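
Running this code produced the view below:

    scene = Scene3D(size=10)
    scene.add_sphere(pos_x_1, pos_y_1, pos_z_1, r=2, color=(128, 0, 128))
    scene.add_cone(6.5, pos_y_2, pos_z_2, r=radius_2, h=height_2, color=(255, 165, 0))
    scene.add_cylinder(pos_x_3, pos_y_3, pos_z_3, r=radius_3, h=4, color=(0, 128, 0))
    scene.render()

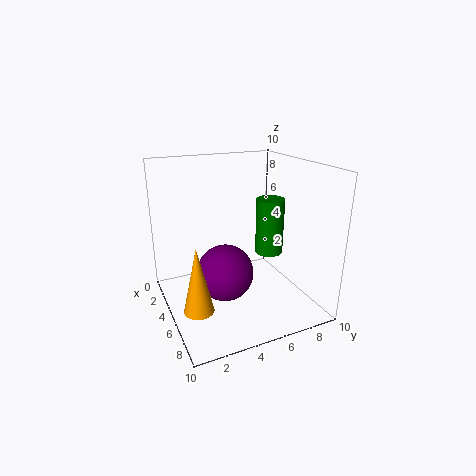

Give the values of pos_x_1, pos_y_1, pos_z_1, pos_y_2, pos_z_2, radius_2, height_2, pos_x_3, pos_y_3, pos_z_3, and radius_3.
pos_x_1 = 5, pos_y_1 = 4, pos_z_1 = 2.5, pos_y_2 = 1.5, pos_z_2 = 1, radius_2 = 1, height_2 = 4.5, pos_x_3 = 5, pos_y_3 = 7.5, pos_z_3 = 3.5, radius_3 = 1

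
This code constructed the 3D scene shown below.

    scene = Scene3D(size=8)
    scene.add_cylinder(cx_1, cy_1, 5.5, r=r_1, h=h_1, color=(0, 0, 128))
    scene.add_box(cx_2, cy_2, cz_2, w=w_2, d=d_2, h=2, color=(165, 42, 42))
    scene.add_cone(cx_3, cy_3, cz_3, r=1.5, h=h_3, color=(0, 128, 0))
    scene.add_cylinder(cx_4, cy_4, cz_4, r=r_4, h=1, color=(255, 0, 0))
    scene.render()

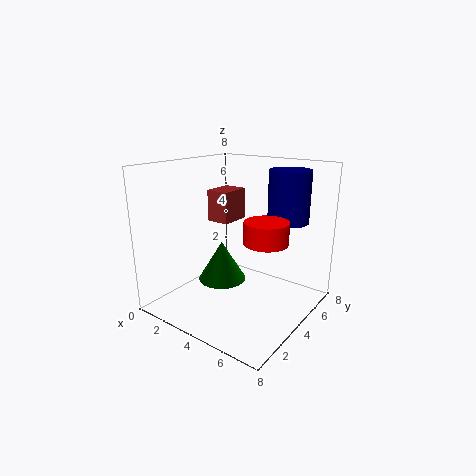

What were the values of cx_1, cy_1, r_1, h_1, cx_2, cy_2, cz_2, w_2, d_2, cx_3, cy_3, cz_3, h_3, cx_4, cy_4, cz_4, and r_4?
cx_1 = 7, cy_1 = 4, r_1 = 1, h_1 = 2.5, cx_2 = 0.5, cy_2 = 5.5, cz_2 = 4, w_2 = 1.5, d_2 = 2, cx_3 = 2, cy_3 = 5, cz_3 = 0.5, h_3 = 2.5, cx_4 = 7, cy_4 = 2, cz_4 = 5, r_4 = 1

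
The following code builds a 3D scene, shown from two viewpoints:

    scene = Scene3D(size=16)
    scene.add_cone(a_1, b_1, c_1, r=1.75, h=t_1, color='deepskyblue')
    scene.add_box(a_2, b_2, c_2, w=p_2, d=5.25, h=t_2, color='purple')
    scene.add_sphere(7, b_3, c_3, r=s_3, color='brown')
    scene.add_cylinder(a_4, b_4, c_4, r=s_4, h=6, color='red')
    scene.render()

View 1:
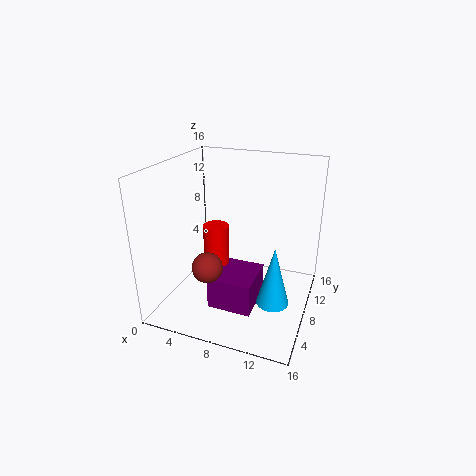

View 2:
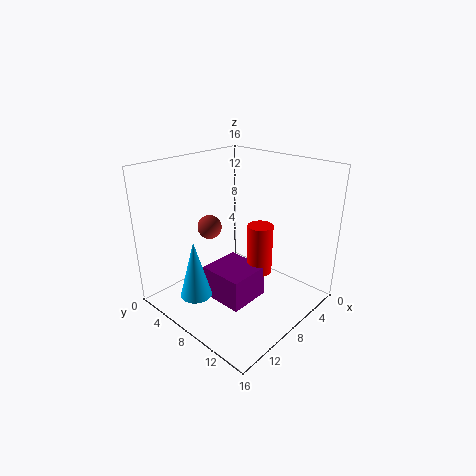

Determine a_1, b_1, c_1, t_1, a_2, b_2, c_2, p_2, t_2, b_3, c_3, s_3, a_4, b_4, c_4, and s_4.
a_1 = 12.75, b_1 = 6, c_1 = 2, t_1 = 6.5, a_2 = 5.5, b_2 = 4.75, c_2 = 0.25, p_2 = 5, t_2 = 3.75, b_3 = 2.25, c_3 = 7.25, s_3 = 1.5, a_4 = 5, b_4 = 8.75, c_4 = 2.75, s_4 = 1.5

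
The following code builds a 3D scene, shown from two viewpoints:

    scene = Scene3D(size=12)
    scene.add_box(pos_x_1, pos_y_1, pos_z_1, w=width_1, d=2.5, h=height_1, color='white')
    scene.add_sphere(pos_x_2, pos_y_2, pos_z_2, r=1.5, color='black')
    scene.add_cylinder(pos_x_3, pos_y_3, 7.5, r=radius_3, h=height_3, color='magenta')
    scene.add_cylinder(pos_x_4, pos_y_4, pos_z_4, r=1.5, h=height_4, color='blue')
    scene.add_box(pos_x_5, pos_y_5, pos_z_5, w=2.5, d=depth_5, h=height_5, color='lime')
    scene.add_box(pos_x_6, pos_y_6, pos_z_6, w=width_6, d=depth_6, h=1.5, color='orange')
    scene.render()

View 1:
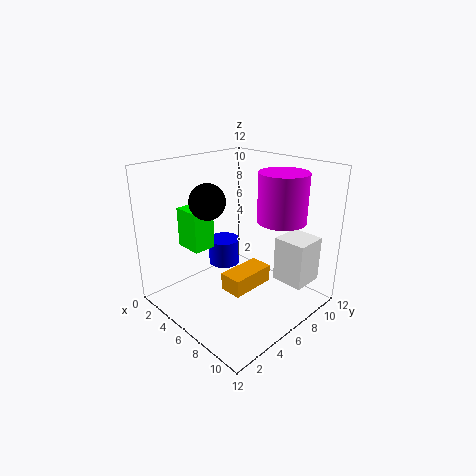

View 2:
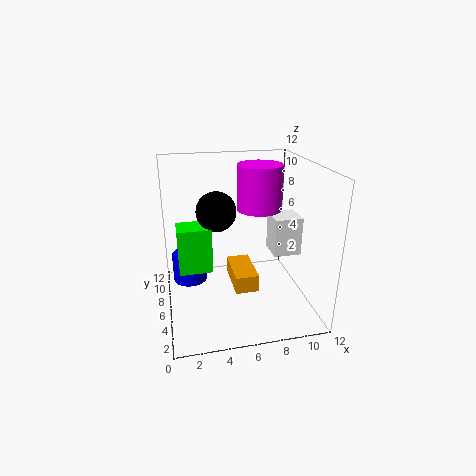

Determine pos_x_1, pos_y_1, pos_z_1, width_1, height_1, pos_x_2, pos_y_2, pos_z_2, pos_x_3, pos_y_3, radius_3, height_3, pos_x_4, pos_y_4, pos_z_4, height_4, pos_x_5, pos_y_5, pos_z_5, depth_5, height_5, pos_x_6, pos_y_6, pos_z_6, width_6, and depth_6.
pos_x_1 = 9.5; pos_y_1 = 6.5; pos_z_1 = 3.5; width_1 = 2.5; height_1 = 3.5; pos_x_2 = 4; pos_y_2 = 4.5; pos_z_2 = 9; pos_x_3 = 8.5; pos_y_3 = 8.5; radius_3 = 2; height_3 = 4; pos_x_4 = 2; pos_y_4 = 8; pos_z_4 = 1.5; height_4 = 2.5; pos_x_5 = 1; pos_y_5 = 3.5; pos_z_5 = 4.5; depth_5 = 2; height_5 = 3.5; pos_x_6 = 5.5; pos_y_6 = 4.5; pos_z_6 = 1.5; width_6 = 2; depth_6 = 4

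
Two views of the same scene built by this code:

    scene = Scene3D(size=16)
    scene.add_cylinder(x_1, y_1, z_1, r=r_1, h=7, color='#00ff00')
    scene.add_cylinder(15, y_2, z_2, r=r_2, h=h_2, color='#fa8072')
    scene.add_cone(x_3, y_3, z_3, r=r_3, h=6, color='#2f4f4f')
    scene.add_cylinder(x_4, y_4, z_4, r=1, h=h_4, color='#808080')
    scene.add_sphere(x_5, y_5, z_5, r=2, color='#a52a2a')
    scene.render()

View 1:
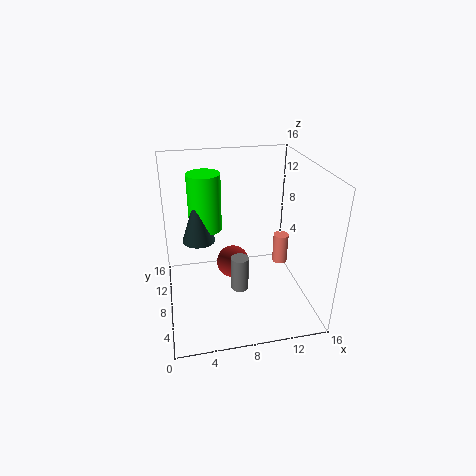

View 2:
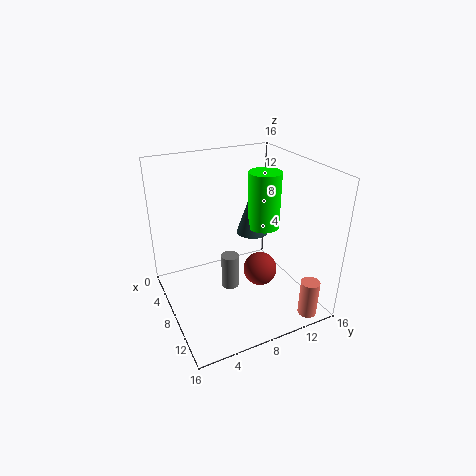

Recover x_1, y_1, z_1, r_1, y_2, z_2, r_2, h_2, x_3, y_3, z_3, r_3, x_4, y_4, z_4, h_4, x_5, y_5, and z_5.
x_1 = 5, y_1 = 13, z_1 = 7, r_1 = 2, y_2 = 13, z_2 = 1, r_2 = 1, h_2 = 4, x_3 = 4, y_3 = 12, z_3 = 6, r_3 = 2, x_4 = 8, y_4 = 7, z_4 = 2, h_4 = 4, x_5 = 8, y_5 = 11, z_5 = 3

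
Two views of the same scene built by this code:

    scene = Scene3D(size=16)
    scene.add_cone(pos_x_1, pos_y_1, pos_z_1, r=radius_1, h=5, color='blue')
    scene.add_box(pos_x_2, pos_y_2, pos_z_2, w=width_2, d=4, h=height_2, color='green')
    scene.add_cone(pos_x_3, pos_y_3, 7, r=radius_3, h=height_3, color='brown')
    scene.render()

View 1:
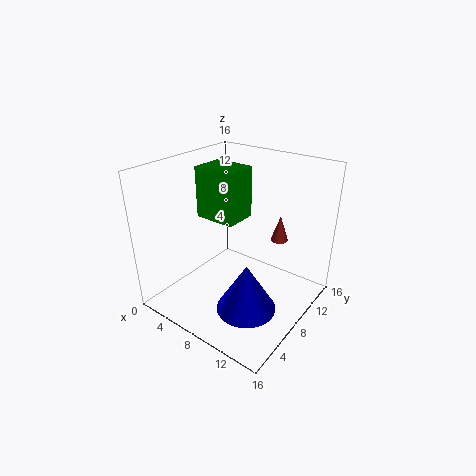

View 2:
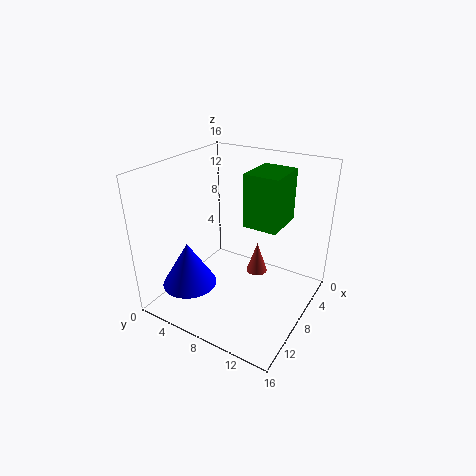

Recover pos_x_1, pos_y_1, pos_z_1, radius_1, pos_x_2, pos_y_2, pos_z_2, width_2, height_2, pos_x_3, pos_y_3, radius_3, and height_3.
pos_x_1 = 12
pos_y_1 = 4
pos_z_1 = 3
radius_1 = 3
pos_x_2 = 2
pos_y_2 = 8
pos_z_2 = 9
width_2 = 5
height_2 = 6
pos_x_3 = 11
pos_y_3 = 12
radius_3 = 1
height_3 = 3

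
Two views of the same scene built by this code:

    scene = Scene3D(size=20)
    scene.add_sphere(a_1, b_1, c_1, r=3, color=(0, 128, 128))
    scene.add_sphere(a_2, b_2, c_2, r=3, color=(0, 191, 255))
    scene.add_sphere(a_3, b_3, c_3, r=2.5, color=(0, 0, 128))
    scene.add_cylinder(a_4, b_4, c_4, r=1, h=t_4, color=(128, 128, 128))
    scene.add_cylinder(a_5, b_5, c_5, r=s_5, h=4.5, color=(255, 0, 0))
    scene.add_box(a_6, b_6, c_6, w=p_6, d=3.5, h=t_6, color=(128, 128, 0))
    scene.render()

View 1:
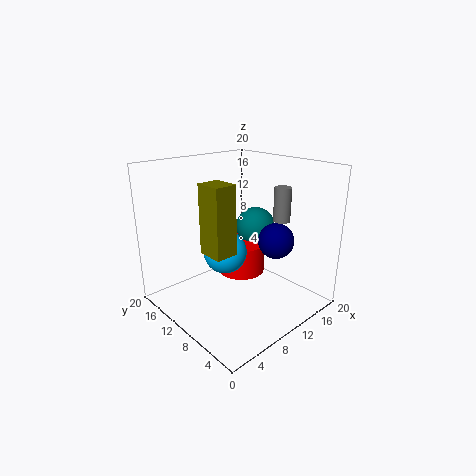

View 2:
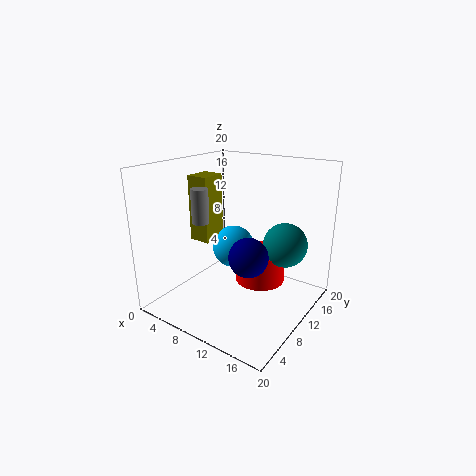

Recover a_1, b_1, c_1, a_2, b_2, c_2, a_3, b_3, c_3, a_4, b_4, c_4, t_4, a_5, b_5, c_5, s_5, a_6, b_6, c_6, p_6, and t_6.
a_1 = 16
b_1 = 12.5
c_1 = 9.5
a_2 = 8.5
b_2 = 11
c_2 = 8
a_3 = 14
b_3 = 6.5
c_3 = 9.5
a_4 = 10
b_4 = 2.5
c_4 = 14.5
t_4 = 4
a_5 = 12.5
b_5 = 12
c_5 = 3.5
s_5 = 3.5
a_6 = 4
b_6 = 7
c_6 = 9.5
p_6 = 3
t_6 = 9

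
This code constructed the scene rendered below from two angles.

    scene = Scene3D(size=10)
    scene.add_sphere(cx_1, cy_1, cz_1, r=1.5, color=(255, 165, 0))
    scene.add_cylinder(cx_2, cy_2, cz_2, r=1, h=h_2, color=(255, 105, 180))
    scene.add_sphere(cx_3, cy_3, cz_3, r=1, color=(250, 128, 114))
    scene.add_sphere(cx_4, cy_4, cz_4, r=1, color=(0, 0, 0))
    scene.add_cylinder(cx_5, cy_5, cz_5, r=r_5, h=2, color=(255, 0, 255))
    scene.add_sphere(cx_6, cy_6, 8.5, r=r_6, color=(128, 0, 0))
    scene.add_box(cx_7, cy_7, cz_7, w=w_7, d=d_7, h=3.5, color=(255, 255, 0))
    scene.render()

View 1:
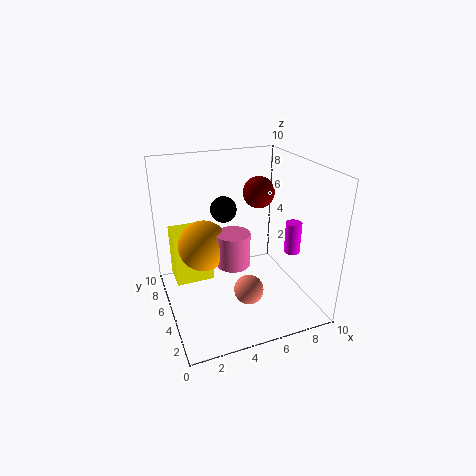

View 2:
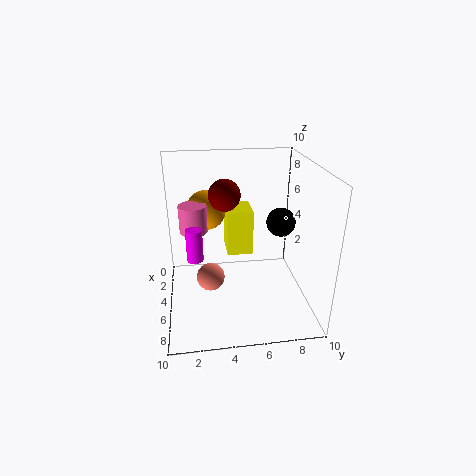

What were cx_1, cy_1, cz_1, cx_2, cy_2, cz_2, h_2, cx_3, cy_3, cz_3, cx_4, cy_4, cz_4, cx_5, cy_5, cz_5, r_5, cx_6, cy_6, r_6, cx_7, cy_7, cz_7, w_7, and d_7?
cx_1 = 2, cy_1 = 3, cz_1 = 6, cx_2 = 3.5, cy_2 = 2, cz_2 = 5, h_2 = 2, cx_3 = 5, cy_3 = 3, cz_3 = 2, cx_4 = 5, cy_4 = 8, cz_4 = 6, cx_5 = 7.5, cy_5 = 2, cz_5 = 5, r_5 = 0.5, cx_6 = 6, cy_6 = 4, r_6 = 1, cx_7 = 0.5, cy_7 = 4.5, cz_7 = 2.5, w_7 = 2.5, d_7 = 2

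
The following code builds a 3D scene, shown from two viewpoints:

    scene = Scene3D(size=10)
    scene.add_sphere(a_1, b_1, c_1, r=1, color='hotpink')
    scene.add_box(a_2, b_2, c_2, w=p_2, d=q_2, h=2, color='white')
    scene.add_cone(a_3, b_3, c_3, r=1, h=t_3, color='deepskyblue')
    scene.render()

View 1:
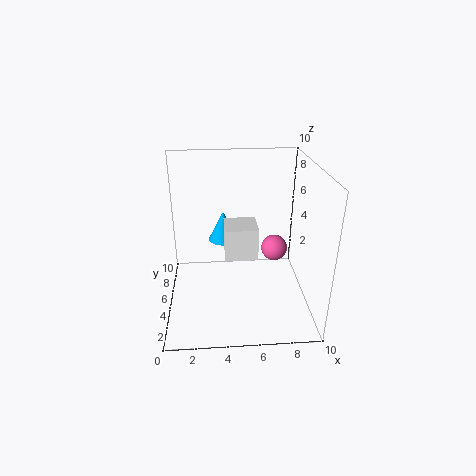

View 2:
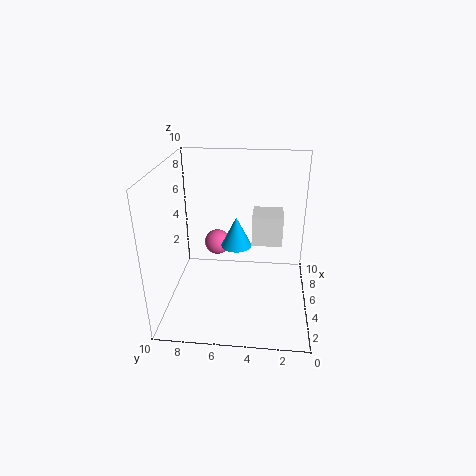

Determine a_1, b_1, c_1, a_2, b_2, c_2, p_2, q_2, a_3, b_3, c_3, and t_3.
a_1 = 8; b_1 = 7; c_1 = 3; a_2 = 4; b_2 = 2; c_2 = 5; p_2 = 2; q_2 = 2; a_3 = 4; b_3 = 5; c_3 = 5; t_3 = 2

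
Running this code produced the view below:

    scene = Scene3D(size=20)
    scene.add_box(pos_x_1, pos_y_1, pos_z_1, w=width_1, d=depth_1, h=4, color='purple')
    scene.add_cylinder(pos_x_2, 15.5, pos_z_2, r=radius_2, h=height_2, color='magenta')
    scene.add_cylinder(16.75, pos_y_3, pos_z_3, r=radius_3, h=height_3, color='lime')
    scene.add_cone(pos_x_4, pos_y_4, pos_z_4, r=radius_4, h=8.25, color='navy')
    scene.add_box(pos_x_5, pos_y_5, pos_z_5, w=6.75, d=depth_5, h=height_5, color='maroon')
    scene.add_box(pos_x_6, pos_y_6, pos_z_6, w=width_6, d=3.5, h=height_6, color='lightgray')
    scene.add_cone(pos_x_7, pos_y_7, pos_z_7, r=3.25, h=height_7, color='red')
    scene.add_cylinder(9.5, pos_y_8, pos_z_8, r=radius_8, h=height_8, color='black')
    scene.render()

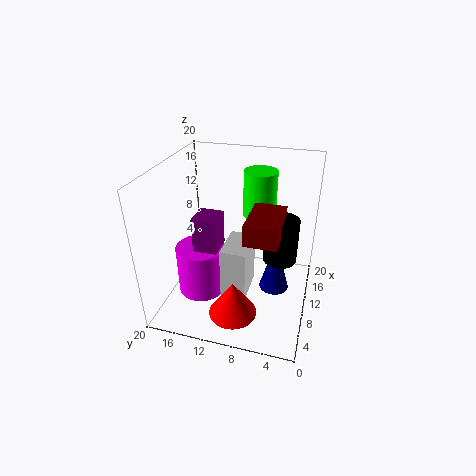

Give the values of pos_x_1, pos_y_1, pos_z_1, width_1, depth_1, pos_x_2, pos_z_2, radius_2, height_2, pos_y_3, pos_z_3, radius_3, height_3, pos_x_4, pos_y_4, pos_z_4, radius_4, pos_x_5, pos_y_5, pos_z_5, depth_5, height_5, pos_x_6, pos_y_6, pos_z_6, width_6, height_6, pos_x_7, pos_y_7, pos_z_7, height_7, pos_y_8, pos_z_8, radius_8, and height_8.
pos_x_1 = 1.25, pos_y_1 = 10, pos_z_1 = 13, width_1 = 3, depth_1 = 2.75, pos_x_2 = 9.25, pos_z_2 = 0.75, radius_2 = 3.5, height_2 = 7.25, pos_y_3 = 8.5, pos_z_3 = 10.5, radius_3 = 2.5, height_3 = 7, pos_x_4 = 13, pos_y_4 = 5, pos_z_4 = 0.25, radius_4 = 2.25, pos_x_5 = 4.75, pos_y_5 = 3.75, pos_z_5 = 12.25, depth_5 = 4.25, height_5 = 2.75, pos_x_6 = 6.25, pos_y_6 = 8, pos_z_6 = 2.25, width_6 = 5.75, height_6 = 7.5, pos_x_7 = 4.75, pos_y_7 = 9.25, pos_z_7 = 1.25, height_7 = 5, pos_y_8 = 4, pos_z_8 = 8, radius_8 = 2.25, height_8 = 6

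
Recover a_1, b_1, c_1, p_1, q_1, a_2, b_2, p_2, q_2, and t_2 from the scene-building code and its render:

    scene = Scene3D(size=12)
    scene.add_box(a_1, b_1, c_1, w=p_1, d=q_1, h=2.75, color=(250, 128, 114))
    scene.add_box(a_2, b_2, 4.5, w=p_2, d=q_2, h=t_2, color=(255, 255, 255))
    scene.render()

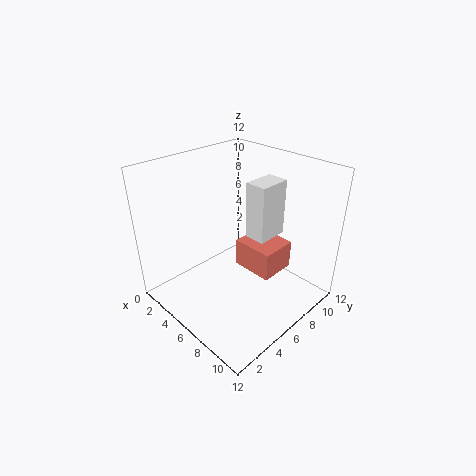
a_1 = 3.25
b_1 = 8.5
c_1 = 0.75
p_1 = 4
q_1 = 3.5
a_2 = 4.5
b_2 = 8.5
p_2 = 2
q_2 = 3
t_2 = 5.25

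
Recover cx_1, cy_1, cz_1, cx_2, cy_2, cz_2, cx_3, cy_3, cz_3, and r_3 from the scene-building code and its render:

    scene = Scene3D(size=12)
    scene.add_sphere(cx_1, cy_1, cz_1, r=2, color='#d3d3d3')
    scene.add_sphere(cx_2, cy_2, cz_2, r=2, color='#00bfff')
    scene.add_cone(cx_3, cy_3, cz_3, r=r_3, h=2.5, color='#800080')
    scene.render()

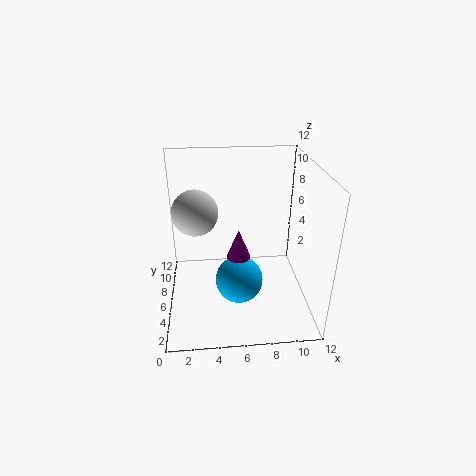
cx_1 = 2.5, cy_1 = 8, cz_1 = 7.5, cx_2 = 6, cy_2 = 5, cz_2 = 2.5, cx_3 = 6, cy_3 = 5.5, cz_3 = 4.5, r_3 = 1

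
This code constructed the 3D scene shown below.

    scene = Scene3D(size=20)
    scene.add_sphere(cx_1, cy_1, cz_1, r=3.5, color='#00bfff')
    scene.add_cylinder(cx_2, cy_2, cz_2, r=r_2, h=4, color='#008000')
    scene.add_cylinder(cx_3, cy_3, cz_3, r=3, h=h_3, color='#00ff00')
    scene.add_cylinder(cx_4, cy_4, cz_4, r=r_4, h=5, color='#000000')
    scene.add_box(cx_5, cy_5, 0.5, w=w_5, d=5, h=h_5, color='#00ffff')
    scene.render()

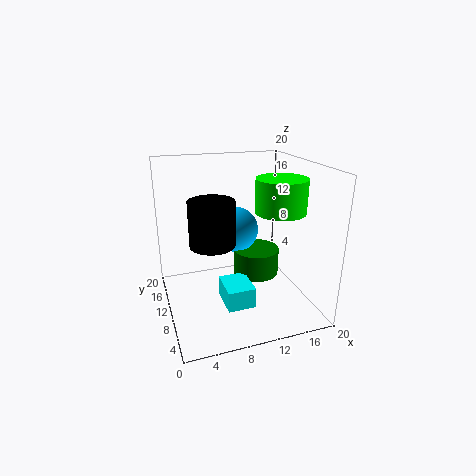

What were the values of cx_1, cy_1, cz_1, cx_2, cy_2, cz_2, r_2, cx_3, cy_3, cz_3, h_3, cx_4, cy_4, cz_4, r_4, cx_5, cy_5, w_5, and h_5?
cx_1 = 11.5; cy_1 = 15.5; cz_1 = 9; cx_2 = 14; cy_2 = 13; cz_2 = 2.5; r_2 = 3.5; cx_3 = 13; cy_3 = 3.5; cz_3 = 15.5; h_3 = 4; cx_4 = 4.5; cy_4 = 2.5; cz_4 = 13; r_4 = 2.5; cx_5 = 7.5; cy_5 = 6.5; w_5 = 4; h_5 = 3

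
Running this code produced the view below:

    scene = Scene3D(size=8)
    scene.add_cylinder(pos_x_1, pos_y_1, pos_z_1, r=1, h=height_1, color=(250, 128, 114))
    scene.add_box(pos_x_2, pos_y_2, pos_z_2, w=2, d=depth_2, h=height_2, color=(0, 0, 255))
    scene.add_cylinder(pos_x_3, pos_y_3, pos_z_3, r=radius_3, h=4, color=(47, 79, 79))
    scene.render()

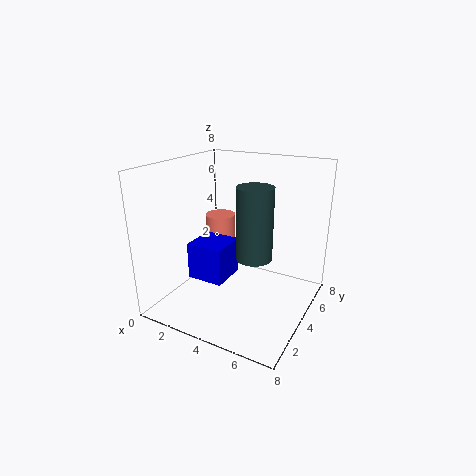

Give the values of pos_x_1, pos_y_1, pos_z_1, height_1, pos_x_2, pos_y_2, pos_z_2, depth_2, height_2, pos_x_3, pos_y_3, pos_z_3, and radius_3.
pos_x_1 = 1; pos_y_1 = 7; pos_z_1 = 2; height_1 = 2; pos_x_2 = 2; pos_y_2 = 2; pos_z_2 = 2; depth_2 = 2; height_2 = 2; pos_x_3 = 5; pos_y_3 = 4; pos_z_3 = 3; radius_3 = 1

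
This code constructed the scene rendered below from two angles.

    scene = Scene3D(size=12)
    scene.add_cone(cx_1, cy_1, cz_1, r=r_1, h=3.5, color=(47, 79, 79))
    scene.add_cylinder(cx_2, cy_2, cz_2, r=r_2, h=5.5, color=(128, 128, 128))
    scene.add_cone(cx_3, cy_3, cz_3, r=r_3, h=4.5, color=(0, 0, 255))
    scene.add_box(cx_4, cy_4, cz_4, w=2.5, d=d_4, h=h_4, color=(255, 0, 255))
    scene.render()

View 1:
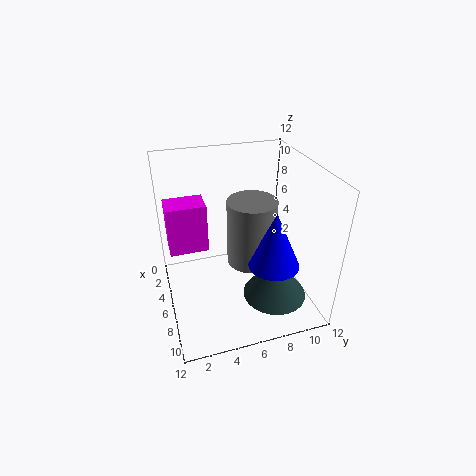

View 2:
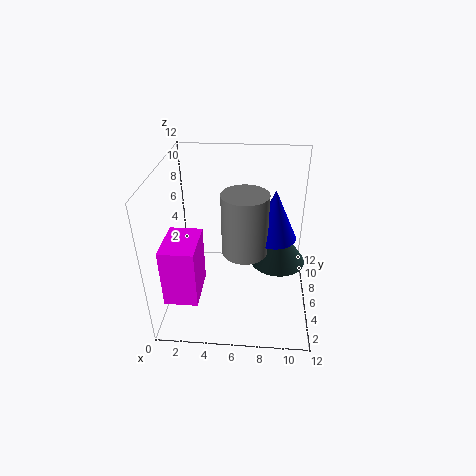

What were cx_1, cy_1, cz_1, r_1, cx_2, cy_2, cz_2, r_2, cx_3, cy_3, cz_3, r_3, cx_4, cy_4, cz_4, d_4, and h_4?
cx_1 = 9.5, cy_1 = 8, cz_1 = 2.5, r_1 = 2.5, cx_2 = 6.5, cy_2 = 7, cz_2 = 4, r_2 = 2, cx_3 = 9, cy_3 = 8, cz_3 = 5, r_3 = 2, cx_4 = 1, cy_4 = 0.5, cz_4 = 3.5, d_4 = 3.5, h_4 = 4.5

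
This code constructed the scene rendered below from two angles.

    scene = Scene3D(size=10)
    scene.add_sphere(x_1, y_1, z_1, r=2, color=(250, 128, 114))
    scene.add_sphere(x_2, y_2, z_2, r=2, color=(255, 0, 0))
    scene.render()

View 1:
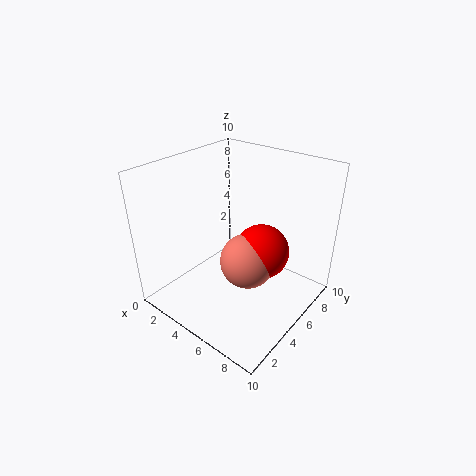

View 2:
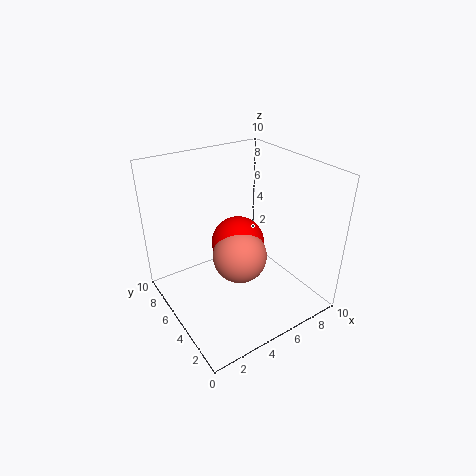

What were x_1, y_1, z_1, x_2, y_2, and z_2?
x_1 = 5.5
y_1 = 5.5
z_1 = 3
x_2 = 6
y_2 = 6.5
z_2 = 3.5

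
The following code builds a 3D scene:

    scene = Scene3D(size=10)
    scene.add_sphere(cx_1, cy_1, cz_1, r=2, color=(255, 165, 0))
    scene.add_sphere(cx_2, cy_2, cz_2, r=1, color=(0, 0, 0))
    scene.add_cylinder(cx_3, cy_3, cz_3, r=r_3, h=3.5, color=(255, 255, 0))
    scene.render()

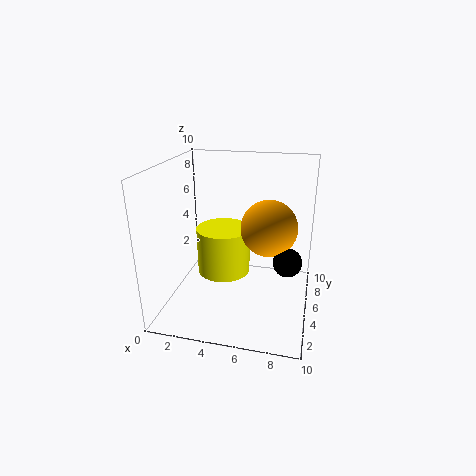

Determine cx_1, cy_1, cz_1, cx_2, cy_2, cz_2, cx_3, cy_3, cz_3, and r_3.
cx_1 = 7
cy_1 = 6
cz_1 = 5.5
cx_2 = 8.5
cy_2 = 5
cz_2 = 3.5
cx_3 = 3.5
cy_3 = 6.5
cz_3 = 1.5
r_3 = 2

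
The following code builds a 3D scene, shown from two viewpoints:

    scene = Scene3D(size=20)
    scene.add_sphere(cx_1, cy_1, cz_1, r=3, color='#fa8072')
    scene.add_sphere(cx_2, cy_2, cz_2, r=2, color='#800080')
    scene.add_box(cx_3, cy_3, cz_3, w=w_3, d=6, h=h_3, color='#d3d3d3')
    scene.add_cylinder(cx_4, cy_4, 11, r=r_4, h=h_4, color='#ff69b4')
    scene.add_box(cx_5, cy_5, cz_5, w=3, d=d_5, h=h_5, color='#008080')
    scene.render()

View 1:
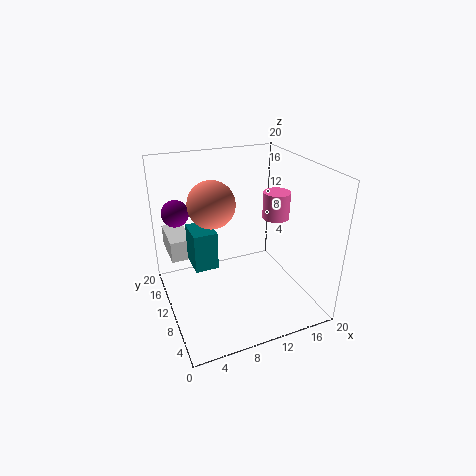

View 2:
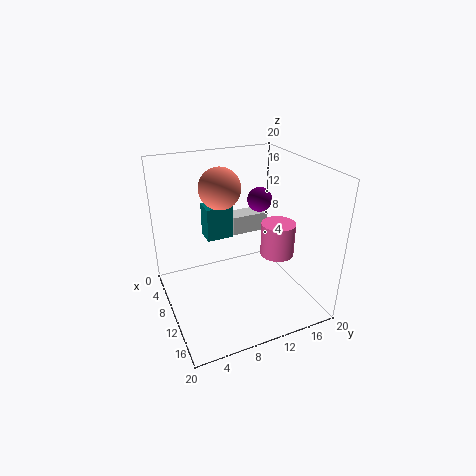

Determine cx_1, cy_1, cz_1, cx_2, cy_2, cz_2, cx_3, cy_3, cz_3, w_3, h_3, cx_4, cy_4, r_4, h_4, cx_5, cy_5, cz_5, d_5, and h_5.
cx_1 = 6, cy_1 = 9, cz_1 = 16, cx_2 = 3, cy_2 = 17, cz_2 = 12, cx_3 = 1, cy_3 = 12, cz_3 = 7, w_3 = 3, h_3 = 3, cx_4 = 17, cy_4 = 12, r_4 = 2, h_4 = 4, cx_5 = 3, cy_5 = 7, cz_5 = 8, d_5 = 4, h_5 = 5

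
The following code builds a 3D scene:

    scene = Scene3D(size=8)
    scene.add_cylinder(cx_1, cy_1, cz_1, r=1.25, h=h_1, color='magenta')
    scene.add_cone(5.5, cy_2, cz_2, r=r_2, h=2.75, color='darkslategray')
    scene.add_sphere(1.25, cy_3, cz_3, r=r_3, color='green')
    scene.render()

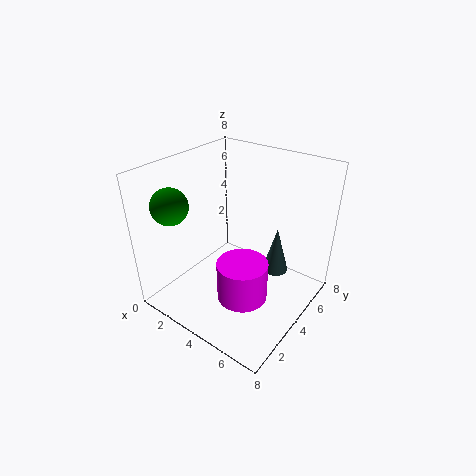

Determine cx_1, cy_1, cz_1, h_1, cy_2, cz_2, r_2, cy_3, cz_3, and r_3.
cx_1 = 5.75, cy_1 = 2, cz_1 = 2.25, h_1 = 2, cy_2 = 5.75, cz_2 = 1.5, r_2 = 0.75, cy_3 = 1.75, cz_3 = 6, r_3 = 1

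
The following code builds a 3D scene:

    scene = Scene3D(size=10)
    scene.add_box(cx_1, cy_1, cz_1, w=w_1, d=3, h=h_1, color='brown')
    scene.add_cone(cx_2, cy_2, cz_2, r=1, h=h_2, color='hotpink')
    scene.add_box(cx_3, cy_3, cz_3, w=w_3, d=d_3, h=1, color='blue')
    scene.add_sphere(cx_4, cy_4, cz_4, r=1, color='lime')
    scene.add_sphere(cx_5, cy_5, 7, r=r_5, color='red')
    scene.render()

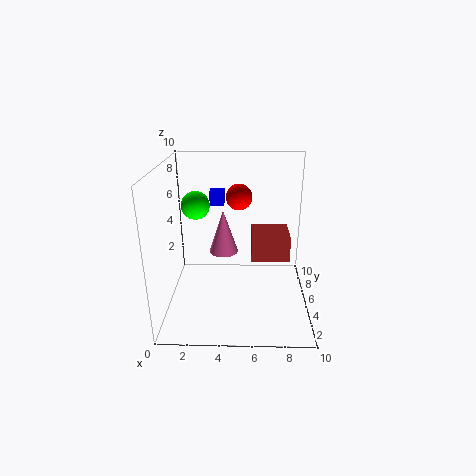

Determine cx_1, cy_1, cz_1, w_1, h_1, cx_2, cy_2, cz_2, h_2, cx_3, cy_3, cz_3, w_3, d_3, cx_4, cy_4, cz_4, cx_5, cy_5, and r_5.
cx_1 = 6; cy_1 = 7; cz_1 = 2; w_1 = 3; h_1 = 2; cx_2 = 4; cy_2 = 5; cz_2 = 4; h_2 = 3; cx_3 = 3; cy_3 = 6; cz_3 = 7; w_3 = 1; d_3 = 1; cx_4 = 2; cy_4 = 6; cz_4 = 7; cx_5 = 5; cy_5 = 8; r_5 = 1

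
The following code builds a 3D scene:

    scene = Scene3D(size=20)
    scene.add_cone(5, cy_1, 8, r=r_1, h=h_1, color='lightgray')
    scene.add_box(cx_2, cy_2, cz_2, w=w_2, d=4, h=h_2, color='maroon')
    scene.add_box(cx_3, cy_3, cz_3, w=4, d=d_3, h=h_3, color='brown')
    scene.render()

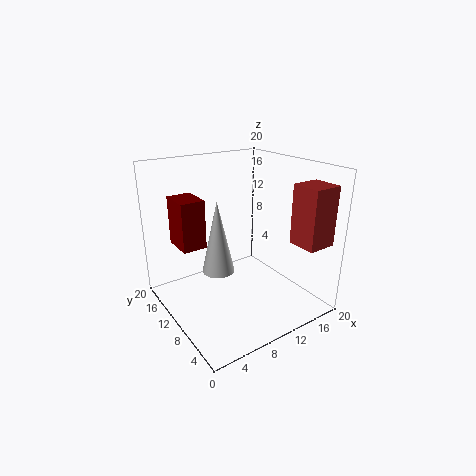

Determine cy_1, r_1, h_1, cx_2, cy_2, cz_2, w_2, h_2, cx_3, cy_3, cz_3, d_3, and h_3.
cy_1 = 7, r_1 = 2, h_1 = 9, cx_2 = 1, cy_2 = 8, cz_2 = 11, w_2 = 3, h_2 = 6, cx_3 = 15, cy_3 = 1, cz_3 = 10, d_3 = 4, h_3 = 8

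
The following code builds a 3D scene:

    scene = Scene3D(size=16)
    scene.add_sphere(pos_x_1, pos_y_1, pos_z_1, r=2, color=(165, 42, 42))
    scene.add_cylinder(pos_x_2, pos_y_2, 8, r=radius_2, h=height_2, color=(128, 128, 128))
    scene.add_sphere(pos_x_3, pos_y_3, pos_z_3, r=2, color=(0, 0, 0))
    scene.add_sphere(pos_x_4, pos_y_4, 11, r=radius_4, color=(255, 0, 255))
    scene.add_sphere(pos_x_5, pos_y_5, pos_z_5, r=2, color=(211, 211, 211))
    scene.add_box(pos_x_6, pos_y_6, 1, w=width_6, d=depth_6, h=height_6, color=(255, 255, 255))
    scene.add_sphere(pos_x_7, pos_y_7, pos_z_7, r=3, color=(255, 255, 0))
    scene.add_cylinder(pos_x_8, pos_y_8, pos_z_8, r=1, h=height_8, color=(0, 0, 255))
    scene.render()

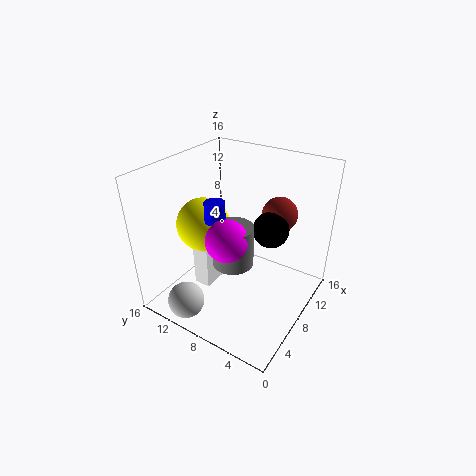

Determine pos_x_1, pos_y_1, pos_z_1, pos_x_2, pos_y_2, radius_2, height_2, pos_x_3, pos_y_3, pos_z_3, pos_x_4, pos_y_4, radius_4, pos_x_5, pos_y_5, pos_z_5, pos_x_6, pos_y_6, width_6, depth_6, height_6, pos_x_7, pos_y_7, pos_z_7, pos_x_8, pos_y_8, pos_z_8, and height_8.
pos_x_1 = 12
pos_y_1 = 5
pos_z_1 = 10
pos_x_2 = 4
pos_y_2 = 6
radius_2 = 2
height_2 = 4
pos_x_3 = 10
pos_y_3 = 5
pos_z_3 = 9
pos_x_4 = 3
pos_y_4 = 6
radius_4 = 2
pos_x_5 = 2
pos_y_5 = 11
pos_z_5 = 2
pos_x_6 = 6
pos_y_6 = 11
width_6 = 4
depth_6 = 2
height_6 = 5
pos_x_7 = 7
pos_y_7 = 12
pos_z_7 = 9
pos_x_8 = 4
pos_y_8 = 8
pos_z_8 = 12
height_8 = 2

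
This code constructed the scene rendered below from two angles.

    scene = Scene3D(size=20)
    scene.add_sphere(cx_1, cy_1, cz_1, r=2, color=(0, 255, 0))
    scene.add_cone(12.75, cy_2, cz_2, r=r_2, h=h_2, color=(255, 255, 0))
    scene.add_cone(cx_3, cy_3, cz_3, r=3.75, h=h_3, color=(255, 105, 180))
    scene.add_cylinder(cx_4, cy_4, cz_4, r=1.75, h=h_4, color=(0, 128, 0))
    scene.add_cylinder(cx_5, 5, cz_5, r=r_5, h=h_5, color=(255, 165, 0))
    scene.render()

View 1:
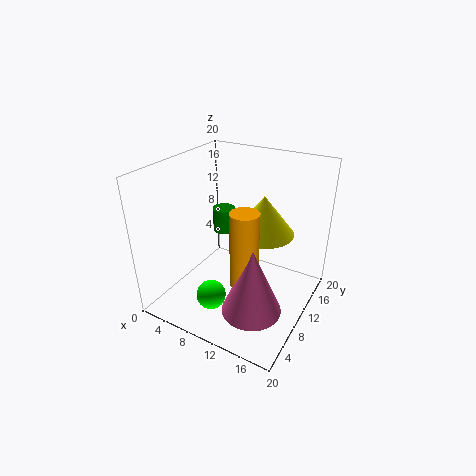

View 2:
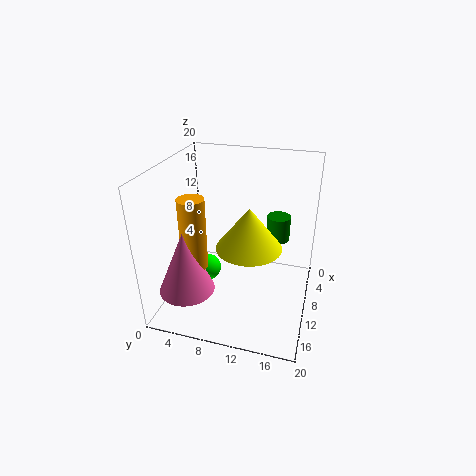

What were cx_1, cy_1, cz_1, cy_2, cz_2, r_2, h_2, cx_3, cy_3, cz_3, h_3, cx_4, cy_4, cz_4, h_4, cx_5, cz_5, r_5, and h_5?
cx_1 = 8.75; cy_1 = 4.75; cz_1 = 3.25; cy_2 = 12.25; cz_2 = 10.5; r_2 = 4.25; h_2 = 5.5; cx_3 = 15.25; cy_3 = 4.25; cz_3 = 4; h_3 = 8.75; cx_4 = 4.75; cy_4 = 14.75; cz_4 = 7.75; h_4 = 3.75; cx_5 = 13.75; cz_5 = 7; r_5 = 1.75; h_5 = 9.75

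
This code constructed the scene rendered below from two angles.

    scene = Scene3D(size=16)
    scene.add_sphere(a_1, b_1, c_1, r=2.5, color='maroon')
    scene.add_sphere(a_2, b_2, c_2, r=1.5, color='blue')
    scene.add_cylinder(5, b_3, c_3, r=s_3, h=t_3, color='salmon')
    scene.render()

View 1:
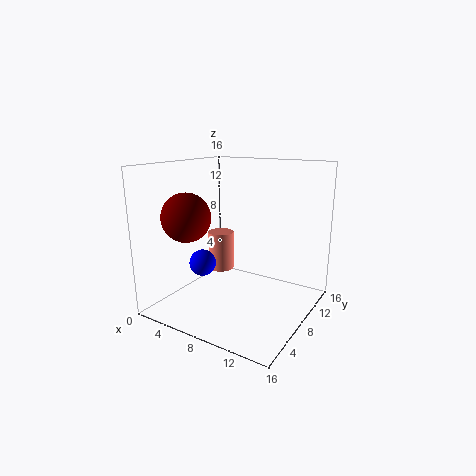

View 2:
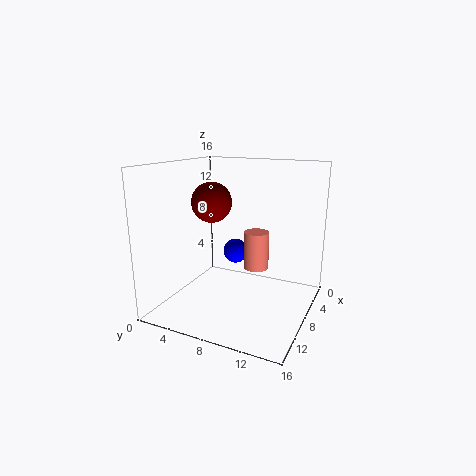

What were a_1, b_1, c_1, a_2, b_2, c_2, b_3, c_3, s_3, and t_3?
a_1 = 5; b_1 = 3; c_1 = 11; a_2 = 4.5; b_2 = 6; c_2 = 5; b_3 = 9; c_3 = 3.5; s_3 = 1.5; t_3 = 4.5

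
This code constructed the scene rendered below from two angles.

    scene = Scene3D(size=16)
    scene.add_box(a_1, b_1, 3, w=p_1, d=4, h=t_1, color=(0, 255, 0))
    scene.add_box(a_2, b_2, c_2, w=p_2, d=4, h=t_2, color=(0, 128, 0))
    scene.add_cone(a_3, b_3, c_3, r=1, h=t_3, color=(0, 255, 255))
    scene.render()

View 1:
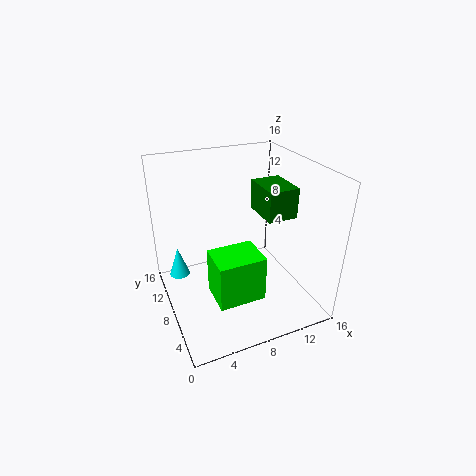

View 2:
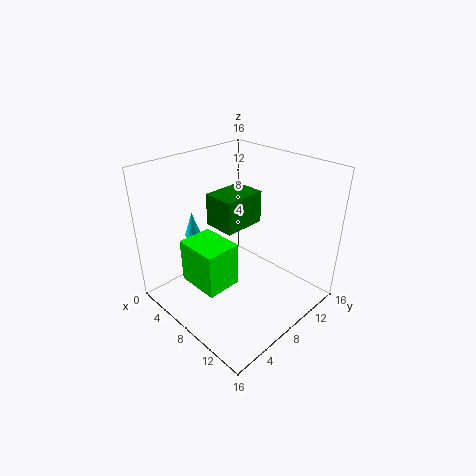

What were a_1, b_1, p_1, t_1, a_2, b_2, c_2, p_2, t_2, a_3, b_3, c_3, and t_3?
a_1 = 4
b_1 = 3
p_1 = 5
t_1 = 5
a_2 = 9
b_2 = 3
c_2 = 12
p_2 = 3
t_2 = 3
a_3 = 1
b_3 = 7
c_3 = 6
t_3 = 3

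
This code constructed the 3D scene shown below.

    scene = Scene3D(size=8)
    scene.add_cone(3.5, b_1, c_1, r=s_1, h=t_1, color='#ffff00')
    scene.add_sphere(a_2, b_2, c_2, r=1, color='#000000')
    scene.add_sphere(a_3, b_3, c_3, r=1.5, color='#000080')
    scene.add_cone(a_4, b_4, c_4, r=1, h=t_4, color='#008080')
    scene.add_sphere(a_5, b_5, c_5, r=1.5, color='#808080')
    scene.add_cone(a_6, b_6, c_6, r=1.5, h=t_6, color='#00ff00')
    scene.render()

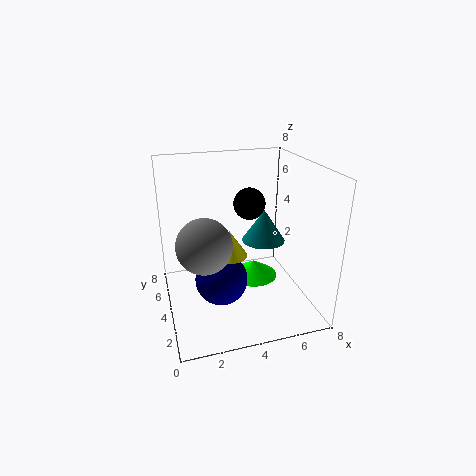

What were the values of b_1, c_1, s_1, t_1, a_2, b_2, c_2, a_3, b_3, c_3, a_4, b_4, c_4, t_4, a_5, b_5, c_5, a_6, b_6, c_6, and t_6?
b_1 = 4, c_1 = 3, s_1 = 1, t_1 = 1.5, a_2 = 5.5, b_2 = 6.5, c_2 = 5, a_3 = 3, b_3 = 4, c_3 = 1.5, a_4 = 4.5, b_4 = 1.5, c_4 = 5, t_4 = 1.5, a_5 = 2, b_5 = 3.5, c_5 = 4, a_6 = 5.5, b_6 = 5.5, c_6 = 0.5, t_6 = 1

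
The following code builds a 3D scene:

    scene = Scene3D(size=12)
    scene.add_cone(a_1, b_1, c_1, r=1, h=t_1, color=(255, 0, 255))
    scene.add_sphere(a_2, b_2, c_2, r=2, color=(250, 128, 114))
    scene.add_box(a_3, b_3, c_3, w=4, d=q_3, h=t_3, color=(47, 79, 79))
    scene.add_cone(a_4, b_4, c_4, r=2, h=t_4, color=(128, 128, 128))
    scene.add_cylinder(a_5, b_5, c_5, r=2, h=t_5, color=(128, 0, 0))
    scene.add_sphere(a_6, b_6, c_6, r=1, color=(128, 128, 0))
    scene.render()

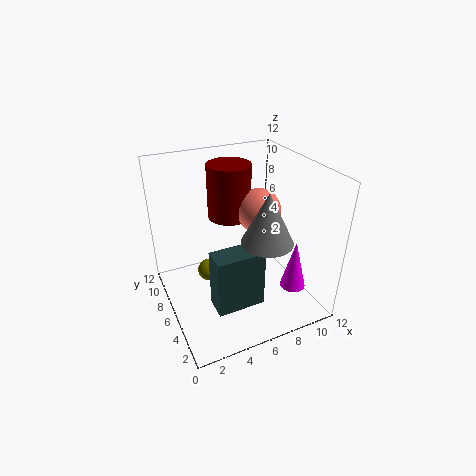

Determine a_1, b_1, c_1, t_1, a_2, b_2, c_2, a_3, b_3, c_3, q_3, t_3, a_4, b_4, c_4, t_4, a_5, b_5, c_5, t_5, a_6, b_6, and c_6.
a_1 = 9; b_1 = 2; c_1 = 3; t_1 = 4; a_2 = 9; b_2 = 8; c_2 = 7; a_3 = 3; b_3 = 3; c_3 = 1; q_3 = 2; t_3 = 5; a_4 = 7; b_4 = 3; c_4 = 7; t_4 = 4; a_5 = 7; b_5 = 10; c_5 = 6; t_5 = 5; a_6 = 4; b_6 = 8; c_6 = 2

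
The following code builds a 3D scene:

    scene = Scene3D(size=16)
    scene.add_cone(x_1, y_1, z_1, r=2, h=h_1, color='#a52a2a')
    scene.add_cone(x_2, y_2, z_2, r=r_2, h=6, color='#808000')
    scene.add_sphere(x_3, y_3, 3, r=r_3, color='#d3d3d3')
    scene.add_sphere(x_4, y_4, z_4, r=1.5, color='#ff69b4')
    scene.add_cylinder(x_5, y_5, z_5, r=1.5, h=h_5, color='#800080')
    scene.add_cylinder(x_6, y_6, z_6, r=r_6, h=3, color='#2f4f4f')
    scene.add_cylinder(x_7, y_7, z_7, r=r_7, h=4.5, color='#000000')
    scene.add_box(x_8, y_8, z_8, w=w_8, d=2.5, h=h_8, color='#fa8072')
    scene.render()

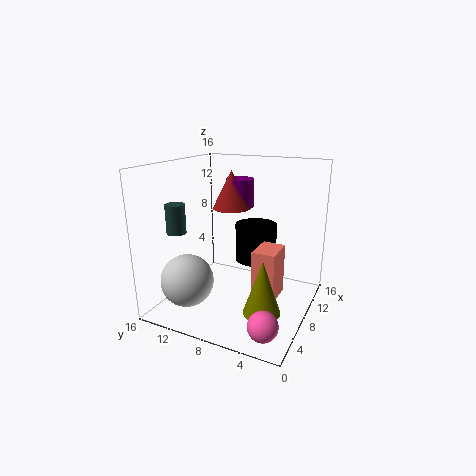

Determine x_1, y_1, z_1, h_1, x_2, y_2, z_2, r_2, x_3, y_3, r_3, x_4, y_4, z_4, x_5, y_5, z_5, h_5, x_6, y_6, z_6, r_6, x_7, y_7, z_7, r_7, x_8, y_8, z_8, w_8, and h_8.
x_1 = 7.5; y_1 = 8.5; z_1 = 11.5; h_1 = 4; x_2 = 5.5; y_2 = 4; z_2 = 1; r_2 = 2; x_3 = 5; y_3 = 13; r_3 = 3; x_4 = 2; y_4 = 2.5; z_4 = 2; x_5 = 8.5; y_5 = 8; z_5 = 11.5; h_5 = 3; x_6 = 3; y_6 = 12.5; z_6 = 9.5; r_6 = 1; x_7 = 12; y_7 = 7.5; z_7 = 4; r_7 = 2.5; x_8 = 6; y_8 = 3; z_8 = 2; w_8 = 3.5; h_8 = 5.5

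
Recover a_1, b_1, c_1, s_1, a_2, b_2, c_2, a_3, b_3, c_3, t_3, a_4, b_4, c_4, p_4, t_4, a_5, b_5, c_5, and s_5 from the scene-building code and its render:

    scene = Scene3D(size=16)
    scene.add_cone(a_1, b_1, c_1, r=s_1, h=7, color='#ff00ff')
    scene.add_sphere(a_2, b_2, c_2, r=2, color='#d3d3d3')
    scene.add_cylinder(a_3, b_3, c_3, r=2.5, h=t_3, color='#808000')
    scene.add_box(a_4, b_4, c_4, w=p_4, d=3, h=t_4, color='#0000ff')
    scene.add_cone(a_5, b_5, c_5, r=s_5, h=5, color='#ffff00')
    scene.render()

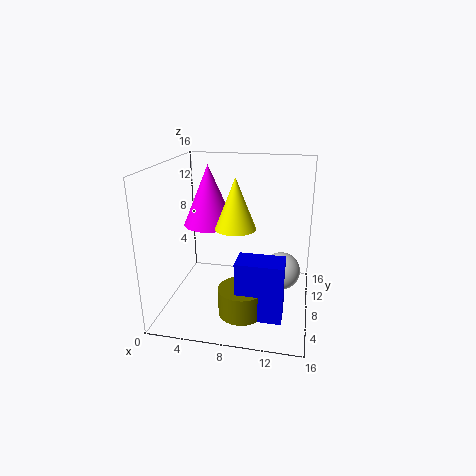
a_1 = 4; b_1 = 10.5; c_1 = 8.5; s_1 = 3; a_2 = 13; b_2 = 7; c_2 = 5; a_3 = 9; b_3 = 5; c_3 = 0.5; t_3 = 3; a_4 = 8.5; b_4 = 3.5; c_4 = 0.5; p_4 = 5; t_4 = 6.5; a_5 = 8.5; b_5 = 4.5; c_5 = 10.5; s_5 = 2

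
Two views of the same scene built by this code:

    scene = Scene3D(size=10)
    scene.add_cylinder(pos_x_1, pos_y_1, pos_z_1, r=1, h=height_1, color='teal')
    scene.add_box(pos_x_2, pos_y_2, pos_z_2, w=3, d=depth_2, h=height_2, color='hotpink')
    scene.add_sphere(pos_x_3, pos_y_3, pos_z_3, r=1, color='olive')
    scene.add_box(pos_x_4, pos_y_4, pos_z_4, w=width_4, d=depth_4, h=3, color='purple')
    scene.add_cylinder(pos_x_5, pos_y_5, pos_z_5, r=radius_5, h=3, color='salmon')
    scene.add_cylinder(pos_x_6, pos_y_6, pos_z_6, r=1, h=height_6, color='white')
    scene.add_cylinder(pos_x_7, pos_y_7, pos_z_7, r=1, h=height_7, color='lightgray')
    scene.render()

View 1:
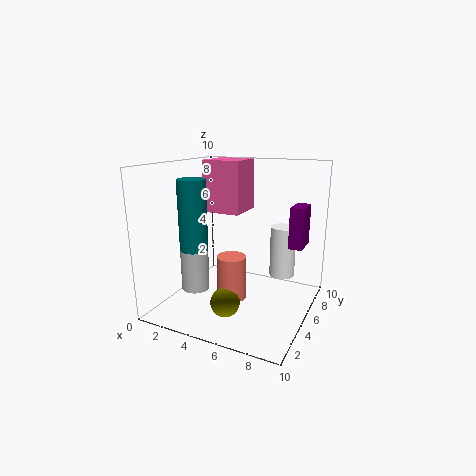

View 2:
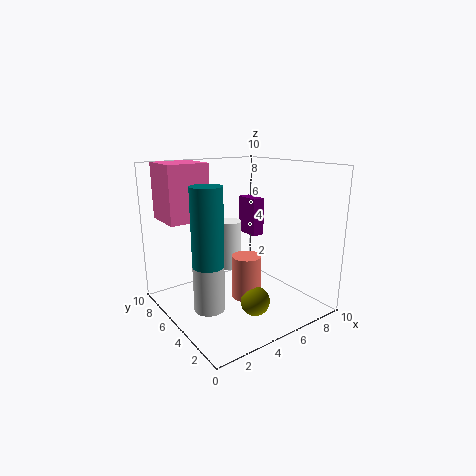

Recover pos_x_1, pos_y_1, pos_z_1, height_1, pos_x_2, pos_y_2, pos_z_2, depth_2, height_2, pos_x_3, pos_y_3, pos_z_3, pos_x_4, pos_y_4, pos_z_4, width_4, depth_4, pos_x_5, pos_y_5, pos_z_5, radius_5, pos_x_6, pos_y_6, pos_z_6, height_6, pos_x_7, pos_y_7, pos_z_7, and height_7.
pos_x_1 = 2, pos_y_1 = 4, pos_z_1 = 4, height_1 = 5, pos_x_2 = 1, pos_y_2 = 7, pos_z_2 = 6, depth_2 = 3, height_2 = 4, pos_x_3 = 5, pos_y_3 = 3, pos_z_3 = 1, pos_x_4 = 8, pos_y_4 = 7, pos_z_4 = 4, width_4 = 1, depth_4 = 2, pos_x_5 = 5, pos_y_5 = 4, pos_z_5 = 1, radius_5 = 1, pos_x_6 = 7, pos_y_6 = 9, pos_z_6 = 1, height_6 = 4, pos_x_7 = 2, pos_y_7 = 4, pos_z_7 = 1, height_7 = 3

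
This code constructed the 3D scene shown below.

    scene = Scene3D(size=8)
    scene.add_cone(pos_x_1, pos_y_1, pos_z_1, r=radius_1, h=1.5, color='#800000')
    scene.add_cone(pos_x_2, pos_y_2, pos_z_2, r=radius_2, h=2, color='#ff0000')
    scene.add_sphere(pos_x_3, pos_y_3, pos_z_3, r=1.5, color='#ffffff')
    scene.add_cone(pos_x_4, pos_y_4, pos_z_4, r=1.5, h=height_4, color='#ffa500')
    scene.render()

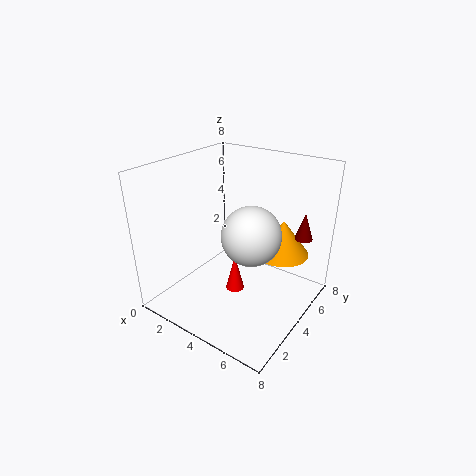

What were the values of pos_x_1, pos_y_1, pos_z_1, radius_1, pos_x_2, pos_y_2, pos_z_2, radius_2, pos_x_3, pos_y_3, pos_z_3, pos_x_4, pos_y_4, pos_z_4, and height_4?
pos_x_1 = 7
pos_y_1 = 6
pos_z_1 = 4
radius_1 = 0.5
pos_x_2 = 4.5
pos_y_2 = 3
pos_z_2 = 1.5
radius_2 = 0.5
pos_x_3 = 5.5
pos_y_3 = 3
pos_z_3 = 5
pos_x_4 = 6
pos_y_4 = 5.5
pos_z_4 = 3
height_4 = 2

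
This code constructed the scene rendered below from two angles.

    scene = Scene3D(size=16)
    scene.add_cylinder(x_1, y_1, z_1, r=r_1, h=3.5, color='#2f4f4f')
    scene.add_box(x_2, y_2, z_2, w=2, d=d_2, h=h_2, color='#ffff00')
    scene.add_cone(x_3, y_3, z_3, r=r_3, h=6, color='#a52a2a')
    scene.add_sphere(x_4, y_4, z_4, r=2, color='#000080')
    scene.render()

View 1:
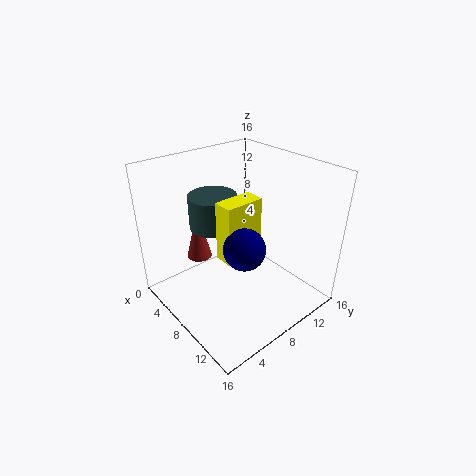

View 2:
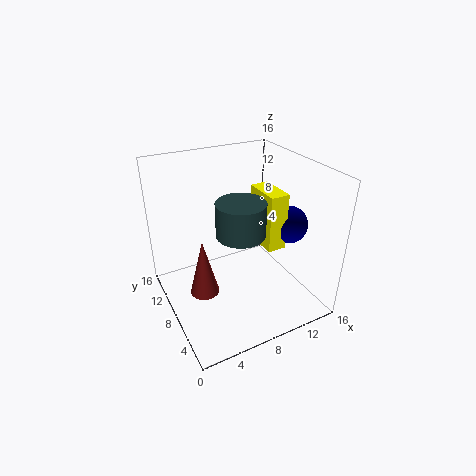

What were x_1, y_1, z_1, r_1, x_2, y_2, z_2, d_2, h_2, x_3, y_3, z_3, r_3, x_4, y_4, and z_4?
x_1 = 7, y_1 = 5.5, z_1 = 10, r_1 = 2.5, x_2 = 9.5, y_2 = 4, z_2 = 8, d_2 = 4, h_2 = 6, x_3 = 3, y_3 = 6, z_3 = 4, r_3 = 1.5, x_4 = 12.5, y_4 = 5, z_4 = 10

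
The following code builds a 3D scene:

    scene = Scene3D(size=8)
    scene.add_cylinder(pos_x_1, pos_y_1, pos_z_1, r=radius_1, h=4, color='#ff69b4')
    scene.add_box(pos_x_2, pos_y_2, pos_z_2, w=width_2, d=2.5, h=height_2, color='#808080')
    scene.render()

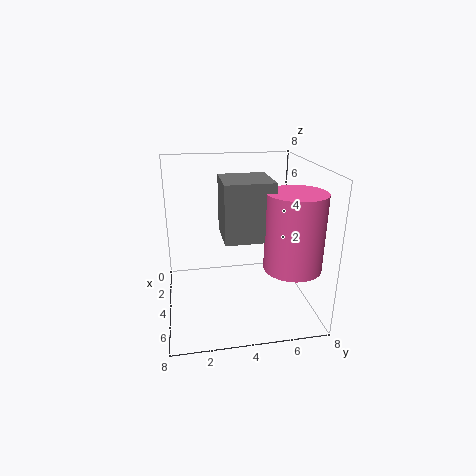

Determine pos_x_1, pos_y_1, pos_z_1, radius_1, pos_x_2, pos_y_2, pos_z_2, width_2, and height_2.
pos_x_1 = 6; pos_y_1 = 6.5; pos_z_1 = 3; radius_1 = 1.5; pos_x_2 = 3.5; pos_y_2 = 3; pos_z_2 = 4.5; width_2 = 2.5; height_2 = 3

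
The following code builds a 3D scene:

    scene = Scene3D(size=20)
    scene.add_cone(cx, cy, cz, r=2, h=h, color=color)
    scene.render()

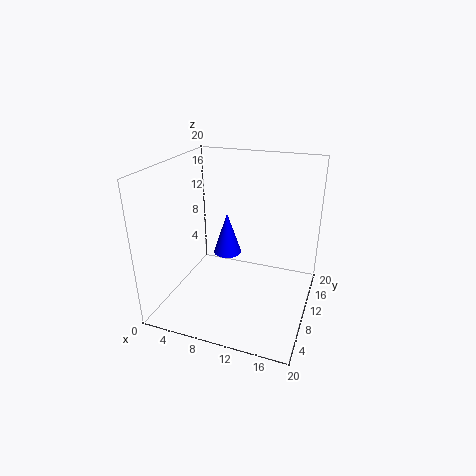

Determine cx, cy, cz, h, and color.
cx = 8, cy = 11, cz = 7, h = 6, color = 'blue'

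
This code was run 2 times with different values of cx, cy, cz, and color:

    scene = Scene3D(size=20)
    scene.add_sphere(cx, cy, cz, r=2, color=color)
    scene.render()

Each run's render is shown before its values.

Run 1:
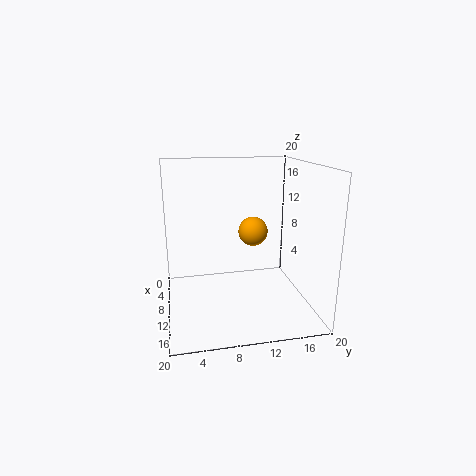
cx = 10.5
cy = 12
cz = 11
color = 'orange'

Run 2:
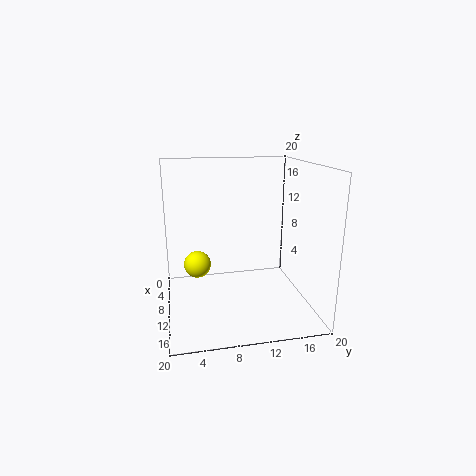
cx = 6.5
cy = 4.5
cz = 5
color = 'yellow'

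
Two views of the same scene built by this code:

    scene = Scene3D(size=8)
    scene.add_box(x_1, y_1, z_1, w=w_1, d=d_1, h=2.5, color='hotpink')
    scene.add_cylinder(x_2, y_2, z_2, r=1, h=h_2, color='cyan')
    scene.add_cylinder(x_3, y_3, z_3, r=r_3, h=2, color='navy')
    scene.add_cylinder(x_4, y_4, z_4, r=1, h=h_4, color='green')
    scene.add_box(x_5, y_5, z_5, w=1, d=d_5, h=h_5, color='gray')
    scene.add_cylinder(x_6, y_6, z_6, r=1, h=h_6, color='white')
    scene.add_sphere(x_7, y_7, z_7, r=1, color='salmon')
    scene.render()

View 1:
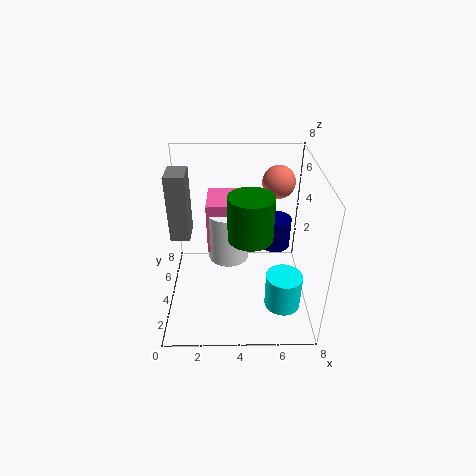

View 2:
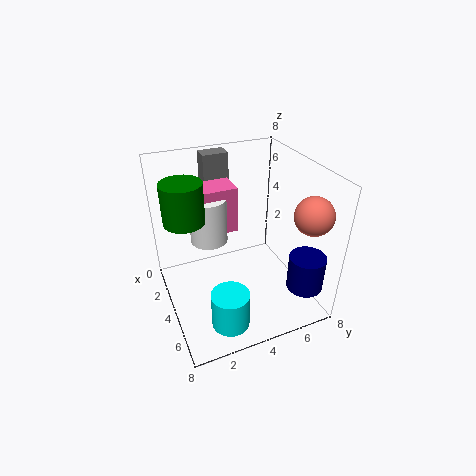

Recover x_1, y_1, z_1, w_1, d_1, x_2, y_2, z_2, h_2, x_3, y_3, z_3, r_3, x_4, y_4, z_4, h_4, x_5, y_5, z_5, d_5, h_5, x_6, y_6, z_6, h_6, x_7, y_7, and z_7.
x_1 = 2.5, y_1 = 2, z_1 = 4.5, w_1 = 1.5, d_1 = 2, x_2 = 6.5, y_2 = 2.5, z_2 = 0.5, h_2 = 2, x_3 = 6.5, y_3 = 7, z_3 = 1.5, r_3 = 1, x_4 = 4.5, y_4 = 1, z_4 = 6, h_4 = 2, x_5 = 0.5, y_5 = 3, z_5 = 4.5, d_5 = 1.5, h_5 = 3.5, x_6 = 3.5, y_6 = 2.5, z_6 = 4, h_6 = 2.5, x_7 = 6.5, y_7 = 7, z_7 = 6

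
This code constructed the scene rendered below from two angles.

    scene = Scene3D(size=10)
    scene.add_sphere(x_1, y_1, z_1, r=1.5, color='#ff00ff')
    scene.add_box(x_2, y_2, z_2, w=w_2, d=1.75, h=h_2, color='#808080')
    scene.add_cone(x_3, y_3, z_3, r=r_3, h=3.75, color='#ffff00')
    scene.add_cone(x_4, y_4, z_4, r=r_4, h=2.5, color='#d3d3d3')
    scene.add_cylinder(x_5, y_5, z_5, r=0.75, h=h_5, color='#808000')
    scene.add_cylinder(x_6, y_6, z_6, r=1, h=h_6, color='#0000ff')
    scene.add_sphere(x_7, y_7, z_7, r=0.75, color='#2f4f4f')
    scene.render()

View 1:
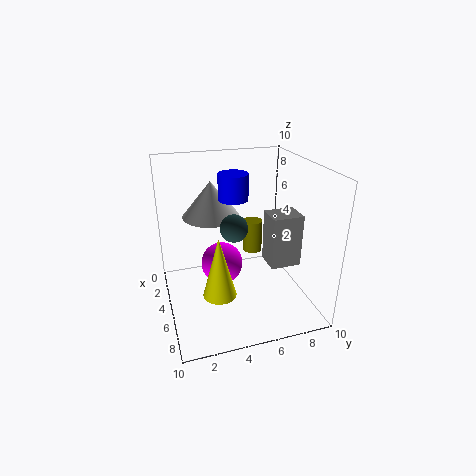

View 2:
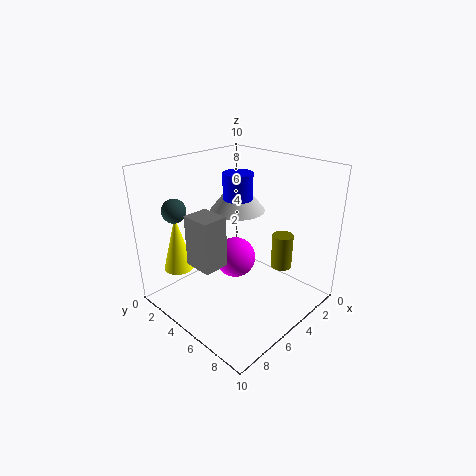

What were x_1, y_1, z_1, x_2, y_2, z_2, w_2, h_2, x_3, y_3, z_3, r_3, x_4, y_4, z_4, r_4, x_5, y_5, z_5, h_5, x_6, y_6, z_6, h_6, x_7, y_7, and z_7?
x_1 = 4.25; y_1 = 4; z_1 = 2.75; x_2 = 8.25; y_2 = 5.5; z_2 = 5.25; w_2 = 1.5; h_2 = 3; x_3 = 8.5; y_3 = 2.75; z_3 = 3.25; r_3 = 1; x_4 = 3.5; y_4 = 3.5; z_4 = 6.25; r_4 = 2; x_5 = 2.5; y_5 = 7; z_5 = 2.5; h_5 = 2.5; x_6 = 4.75; y_6 = 4.75; z_6 = 7.75; h_6 = 1.75; x_7 = 9; y_7 = 3.5; z_7 = 7.75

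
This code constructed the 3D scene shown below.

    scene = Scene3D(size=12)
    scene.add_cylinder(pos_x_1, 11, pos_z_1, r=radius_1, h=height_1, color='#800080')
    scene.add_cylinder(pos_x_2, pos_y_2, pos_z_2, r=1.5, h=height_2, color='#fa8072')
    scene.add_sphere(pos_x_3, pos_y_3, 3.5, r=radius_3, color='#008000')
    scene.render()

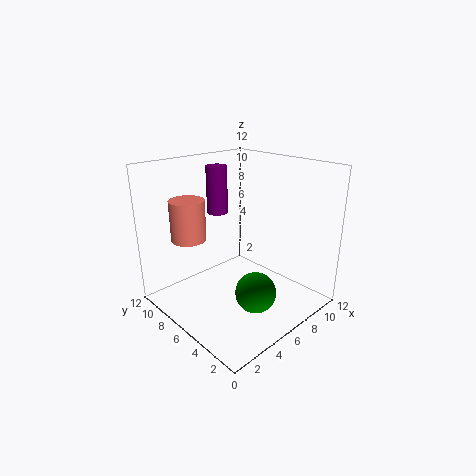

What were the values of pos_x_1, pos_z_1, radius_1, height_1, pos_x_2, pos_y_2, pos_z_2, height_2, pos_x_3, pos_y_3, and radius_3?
pos_x_1 = 8; pos_z_1 = 6.5; radius_1 = 1; height_1 = 4.5; pos_x_2 = 3.5; pos_y_2 = 9.5; pos_z_2 = 5.5; height_2 = 3.5; pos_x_3 = 4; pos_y_3 = 2; radius_3 = 1.5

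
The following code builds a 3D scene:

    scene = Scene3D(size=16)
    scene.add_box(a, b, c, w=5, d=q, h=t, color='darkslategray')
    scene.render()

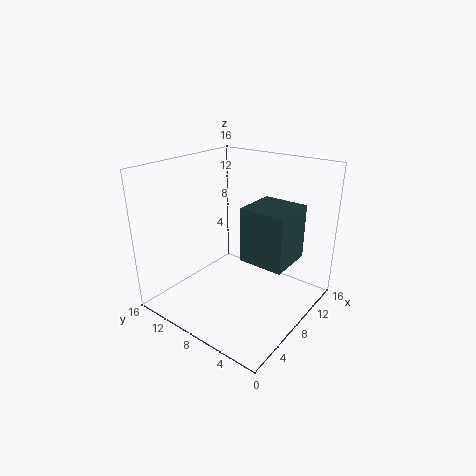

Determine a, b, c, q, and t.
a = 7, b = 2, c = 6, q = 5, t = 6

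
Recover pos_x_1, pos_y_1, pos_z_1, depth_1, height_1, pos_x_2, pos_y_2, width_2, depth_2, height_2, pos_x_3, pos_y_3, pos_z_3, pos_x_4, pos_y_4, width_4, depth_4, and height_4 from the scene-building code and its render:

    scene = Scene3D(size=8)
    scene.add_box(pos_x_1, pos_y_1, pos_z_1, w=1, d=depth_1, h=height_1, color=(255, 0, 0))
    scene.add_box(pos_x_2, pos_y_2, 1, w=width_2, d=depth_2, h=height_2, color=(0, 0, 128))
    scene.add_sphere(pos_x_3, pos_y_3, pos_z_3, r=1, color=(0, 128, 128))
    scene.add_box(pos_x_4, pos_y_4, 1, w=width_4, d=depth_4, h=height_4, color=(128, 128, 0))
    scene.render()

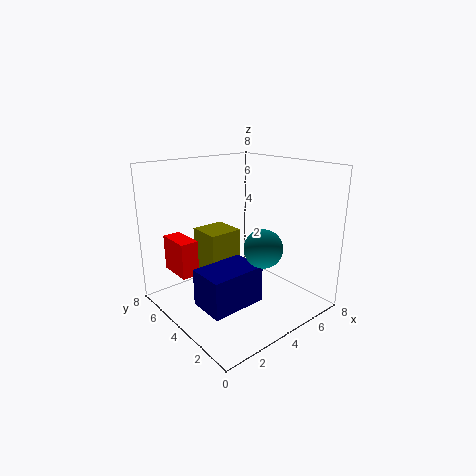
pos_x_1 = 1; pos_y_1 = 5; pos_z_1 = 2; depth_1 = 2; height_1 = 2; pos_x_2 = 1; pos_y_2 = 2; width_2 = 3; depth_2 = 2; height_2 = 2; pos_x_3 = 4; pos_y_3 = 2; pos_z_3 = 4; pos_x_4 = 3; pos_y_4 = 5; width_4 = 2; depth_4 = 2; height_4 = 3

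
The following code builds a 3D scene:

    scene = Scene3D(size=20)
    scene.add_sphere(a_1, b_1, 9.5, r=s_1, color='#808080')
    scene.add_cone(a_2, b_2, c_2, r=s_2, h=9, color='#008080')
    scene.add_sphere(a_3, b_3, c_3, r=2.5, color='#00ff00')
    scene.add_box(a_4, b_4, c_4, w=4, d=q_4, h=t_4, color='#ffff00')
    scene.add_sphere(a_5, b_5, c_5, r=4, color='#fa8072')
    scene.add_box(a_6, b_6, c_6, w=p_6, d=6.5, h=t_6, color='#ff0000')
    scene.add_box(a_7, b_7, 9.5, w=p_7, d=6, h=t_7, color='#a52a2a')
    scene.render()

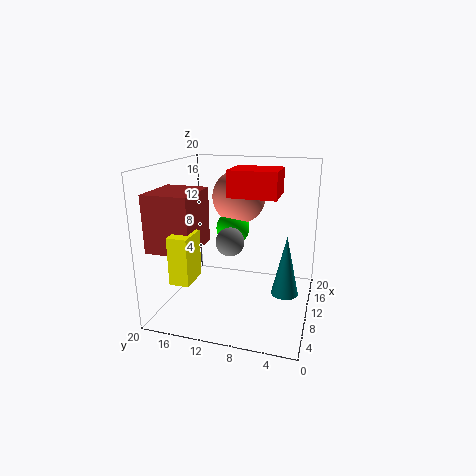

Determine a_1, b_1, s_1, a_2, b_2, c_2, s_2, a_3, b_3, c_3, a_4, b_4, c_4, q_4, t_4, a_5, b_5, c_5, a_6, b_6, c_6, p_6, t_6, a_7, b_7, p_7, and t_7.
a_1 = 9.5
b_1 = 11
s_1 = 2
a_2 = 12.5
b_2 = 3.5
c_2 = 1
s_2 = 2
a_3 = 14
b_3 = 12
c_3 = 10
a_4 = 1
b_4 = 13.5
c_4 = 6.5
q_4 = 2.5
t_4 = 6
a_5 = 15.5
b_5 = 11.5
c_5 = 14.5
a_6 = 8
b_6 = 4.5
c_6 = 16
p_6 = 5.5
t_6 = 3.5
a_7 = 2.5
b_7 = 14
p_7 = 7
t_7 = 7.5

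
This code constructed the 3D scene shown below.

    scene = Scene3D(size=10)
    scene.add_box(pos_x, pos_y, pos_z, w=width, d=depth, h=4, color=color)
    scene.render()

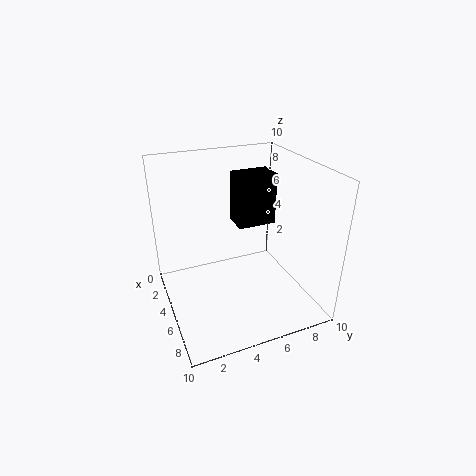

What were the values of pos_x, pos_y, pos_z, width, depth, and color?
pos_x = 1
pos_y = 6
pos_z = 4.5
width = 2
depth = 3
color = 'black'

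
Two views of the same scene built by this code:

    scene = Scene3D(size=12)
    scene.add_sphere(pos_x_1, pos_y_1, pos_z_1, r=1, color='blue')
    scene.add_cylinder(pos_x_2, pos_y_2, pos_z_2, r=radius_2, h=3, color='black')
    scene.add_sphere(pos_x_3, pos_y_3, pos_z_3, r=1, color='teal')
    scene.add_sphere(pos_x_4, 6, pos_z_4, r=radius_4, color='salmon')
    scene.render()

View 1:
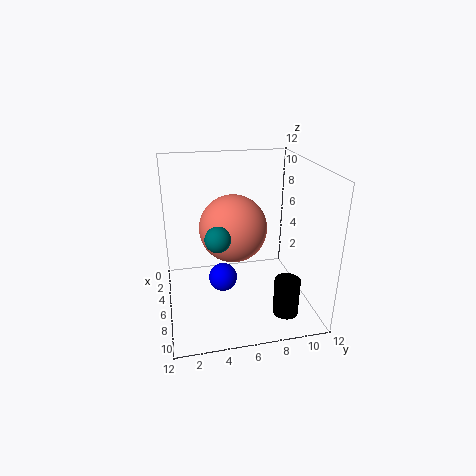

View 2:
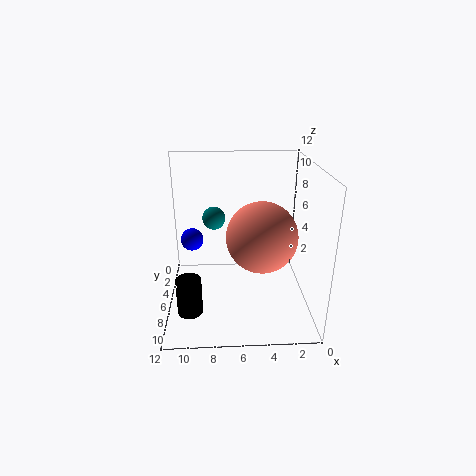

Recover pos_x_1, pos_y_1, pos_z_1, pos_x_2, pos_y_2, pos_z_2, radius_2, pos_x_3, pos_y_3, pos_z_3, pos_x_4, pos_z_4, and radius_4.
pos_x_1 = 10
pos_y_1 = 4
pos_z_1 = 5
pos_x_2 = 10
pos_y_2 = 9
pos_z_2 = 1
radius_2 = 1
pos_x_3 = 8
pos_y_3 = 4
pos_z_3 = 7
pos_x_4 = 4
pos_z_4 = 6
radius_4 = 3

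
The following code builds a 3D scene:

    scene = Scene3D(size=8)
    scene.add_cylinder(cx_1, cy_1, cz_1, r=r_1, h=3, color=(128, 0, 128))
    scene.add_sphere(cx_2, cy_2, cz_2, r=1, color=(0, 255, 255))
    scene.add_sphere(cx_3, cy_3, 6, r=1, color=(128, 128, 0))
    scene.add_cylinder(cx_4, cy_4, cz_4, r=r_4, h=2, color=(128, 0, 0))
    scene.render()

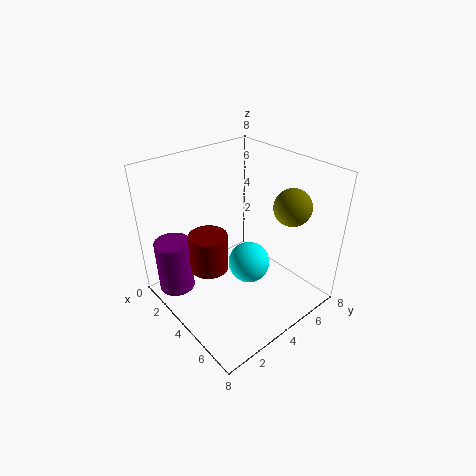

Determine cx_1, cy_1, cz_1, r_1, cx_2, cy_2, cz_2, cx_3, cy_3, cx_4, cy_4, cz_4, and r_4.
cx_1 = 2, cy_1 = 1, cz_1 = 1, r_1 = 1, cx_2 = 6, cy_2 = 3, cz_2 = 4, cx_3 = 6, cy_3 = 6, cx_4 = 4, cy_4 = 2, cz_4 = 3, r_4 = 1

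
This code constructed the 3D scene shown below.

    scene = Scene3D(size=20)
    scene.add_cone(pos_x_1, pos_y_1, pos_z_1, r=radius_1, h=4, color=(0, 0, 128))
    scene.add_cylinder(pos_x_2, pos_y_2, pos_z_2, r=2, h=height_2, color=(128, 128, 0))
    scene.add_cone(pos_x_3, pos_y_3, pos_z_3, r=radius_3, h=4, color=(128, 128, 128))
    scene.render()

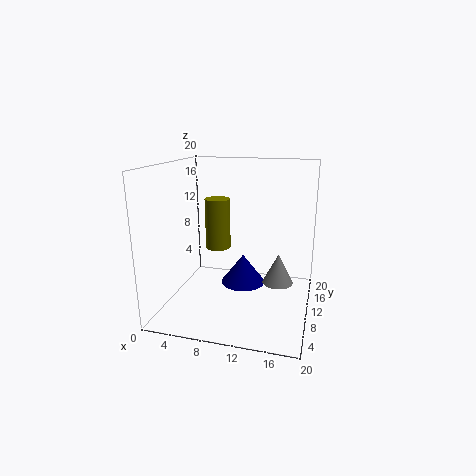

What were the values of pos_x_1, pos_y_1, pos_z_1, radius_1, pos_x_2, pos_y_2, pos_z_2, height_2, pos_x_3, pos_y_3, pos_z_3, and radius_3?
pos_x_1 = 11, pos_y_1 = 9, pos_z_1 = 4, radius_1 = 3, pos_x_2 = 5, pos_y_2 = 16, pos_z_2 = 6, height_2 = 8, pos_x_3 = 16, pos_y_3 = 8, pos_z_3 = 5, radius_3 = 2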